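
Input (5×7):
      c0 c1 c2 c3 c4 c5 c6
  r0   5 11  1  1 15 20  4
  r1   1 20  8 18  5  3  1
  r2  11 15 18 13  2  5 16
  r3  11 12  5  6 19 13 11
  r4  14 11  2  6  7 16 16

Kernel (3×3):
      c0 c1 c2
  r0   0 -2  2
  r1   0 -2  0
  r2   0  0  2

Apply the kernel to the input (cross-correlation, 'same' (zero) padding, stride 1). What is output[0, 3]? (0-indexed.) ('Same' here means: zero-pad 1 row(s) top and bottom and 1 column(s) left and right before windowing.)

The receptive field on the zero-padded input at this output position is [0 0 0 / 1 1 15 / 8 18 5]. Elementwise product with the kernel and sum: 0·-2 + 0·2 + 1·-2 + 5·2.

8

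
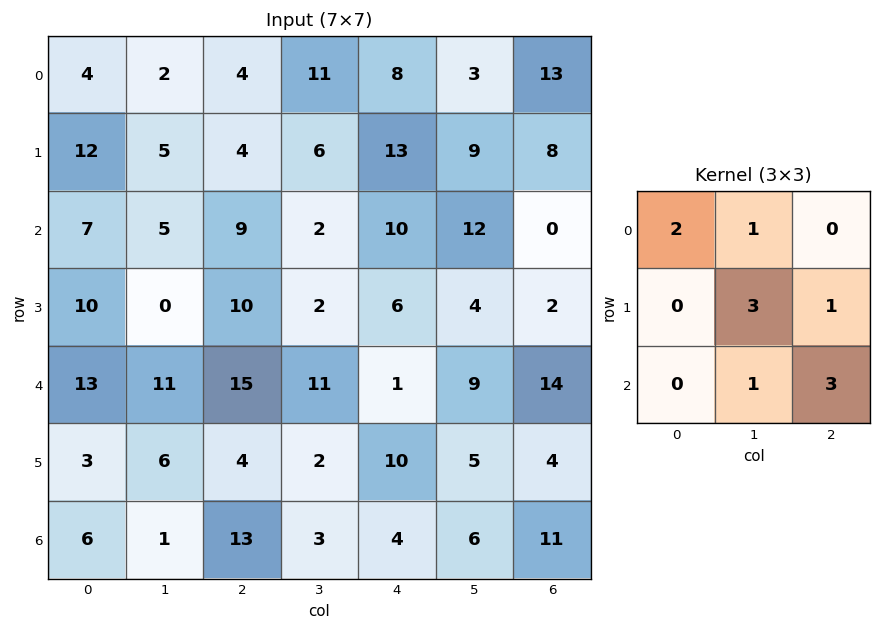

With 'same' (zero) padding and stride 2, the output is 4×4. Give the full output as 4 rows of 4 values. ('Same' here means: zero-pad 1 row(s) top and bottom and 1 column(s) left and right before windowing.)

41 45 67 47
48 59 85 28
81 76 47 56
22 58 32 47

Output[0,0]: The receptive field on the zero-padded input at this output position is [0 0 0 / 0 4 2 / 0 12 5]. Elementwise product with the kernel and sum: 0·2 + 0·1 + 4·3 + 2·1 + 12·1 + 5·3.
Output[0,1]: The receptive field on the zero-padded input at this output position is [0 0 0 / 2 4 11 / 5 4 6]. Elementwise product with the kernel and sum: 0·2 + 0·1 + 4·3 + 11·1 + 4·1 + 6·3.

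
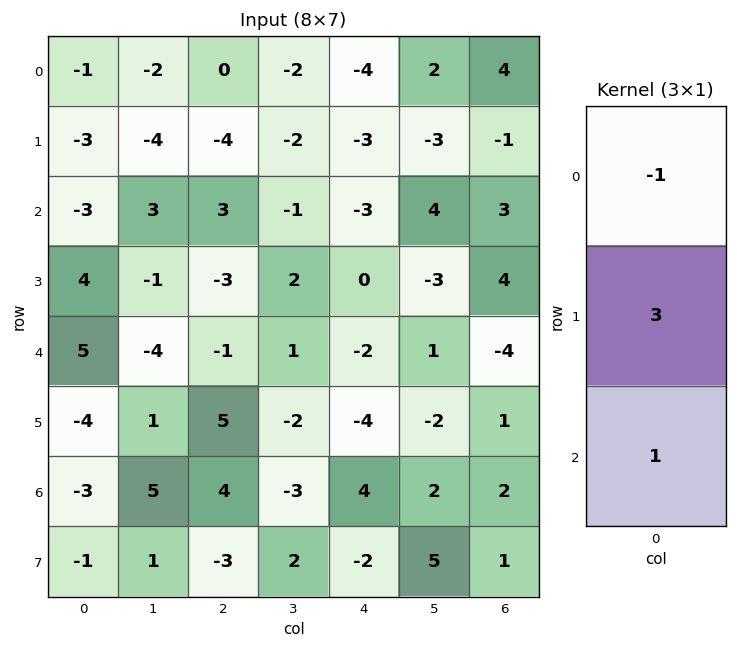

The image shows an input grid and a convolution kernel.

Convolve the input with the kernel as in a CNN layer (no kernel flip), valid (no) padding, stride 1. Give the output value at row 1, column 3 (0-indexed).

1

The receptive field on the input at this output position is [-2 / -1 / 2]. Elementwise product with the kernel and sum: -2·-1 + -1·3 + 2·1.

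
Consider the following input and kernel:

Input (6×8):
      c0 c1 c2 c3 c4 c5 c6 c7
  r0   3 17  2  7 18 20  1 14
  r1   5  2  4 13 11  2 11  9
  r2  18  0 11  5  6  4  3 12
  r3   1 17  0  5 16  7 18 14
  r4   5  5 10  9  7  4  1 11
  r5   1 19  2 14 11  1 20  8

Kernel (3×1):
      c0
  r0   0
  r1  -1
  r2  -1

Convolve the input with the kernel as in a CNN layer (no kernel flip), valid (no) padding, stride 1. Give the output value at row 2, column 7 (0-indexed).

The receptive field on the input at this output position is [12 / 14 / 11]. Elementwise product with the kernel and sum: 14·-1 + 11·-1.

-25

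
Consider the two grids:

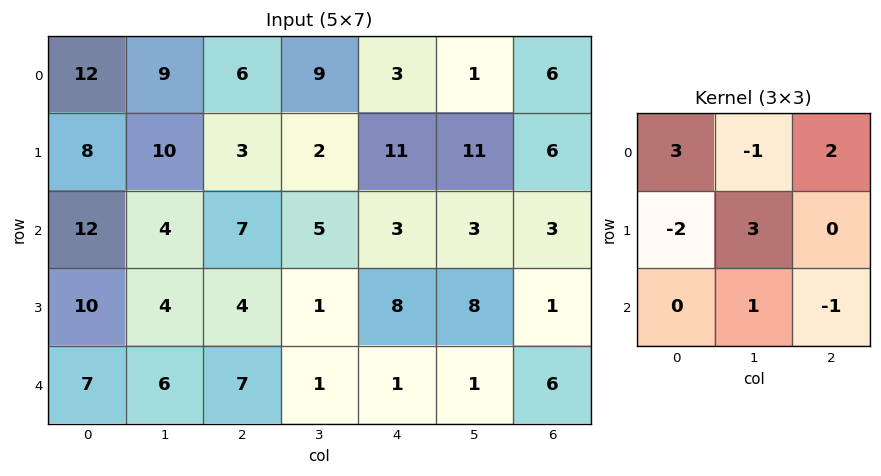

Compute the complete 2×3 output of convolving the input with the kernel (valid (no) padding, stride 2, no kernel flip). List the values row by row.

50 17 31
37 17 15

Output[0,0]: The receptive field on the input at this output position is [12 9 6 / 8 10 3 / 12 4 7]. Elementwise product with the kernel and sum: 12·3 + 9·-1 + 6·2 + 8·-2 + 10·3 + 4·1 + 7·-1.
Output[0,1]: The receptive field on the input at this output position is [6 9 3 / 3 2 11 / 7 5 3]. Elementwise product with the kernel and sum: 6·3 + 9·-1 + 3·2 + 3·-2 + 2·3 + 5·1 + 3·-1.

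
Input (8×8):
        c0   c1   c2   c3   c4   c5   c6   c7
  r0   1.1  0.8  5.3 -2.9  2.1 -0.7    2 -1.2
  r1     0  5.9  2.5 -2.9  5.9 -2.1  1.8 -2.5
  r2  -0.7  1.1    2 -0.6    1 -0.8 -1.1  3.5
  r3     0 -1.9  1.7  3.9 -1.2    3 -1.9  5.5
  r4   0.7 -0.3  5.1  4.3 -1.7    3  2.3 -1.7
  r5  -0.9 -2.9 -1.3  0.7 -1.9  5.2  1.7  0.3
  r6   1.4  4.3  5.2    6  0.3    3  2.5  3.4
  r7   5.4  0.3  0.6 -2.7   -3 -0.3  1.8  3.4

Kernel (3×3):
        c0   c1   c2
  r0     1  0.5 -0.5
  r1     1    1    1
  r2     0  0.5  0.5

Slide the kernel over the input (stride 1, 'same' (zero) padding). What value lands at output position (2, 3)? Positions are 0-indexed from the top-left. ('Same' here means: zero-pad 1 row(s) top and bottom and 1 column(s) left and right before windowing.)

1.85

The receptive field on the zero-padded input at this output position is [2.5 -2.9 5.9 / 2 -0.6 1 / 1.7 3.9 -1.2]. Elementwise product with the kernel and sum: 2.5·1 + -2.9·0.5 + 5.9·-0.5 + 2·1 + -0.6·1 + 1·1 + 3.9·0.5 + -1.2·0.5.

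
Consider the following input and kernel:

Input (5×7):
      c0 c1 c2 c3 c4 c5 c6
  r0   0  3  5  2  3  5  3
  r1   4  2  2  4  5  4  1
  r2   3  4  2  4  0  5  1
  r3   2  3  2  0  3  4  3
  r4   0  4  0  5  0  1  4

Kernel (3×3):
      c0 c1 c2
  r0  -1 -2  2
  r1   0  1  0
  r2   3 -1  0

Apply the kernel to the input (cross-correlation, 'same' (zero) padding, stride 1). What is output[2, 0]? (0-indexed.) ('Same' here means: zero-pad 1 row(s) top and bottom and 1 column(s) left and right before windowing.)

-3

The receptive field on the zero-padded input at this output position is [0 4 2 / 0 3 4 / 0 2 3]. Elementwise product with the kernel and sum: 0·-1 + 4·-2 + 2·2 + 3·1 + 0·3 + 2·-1.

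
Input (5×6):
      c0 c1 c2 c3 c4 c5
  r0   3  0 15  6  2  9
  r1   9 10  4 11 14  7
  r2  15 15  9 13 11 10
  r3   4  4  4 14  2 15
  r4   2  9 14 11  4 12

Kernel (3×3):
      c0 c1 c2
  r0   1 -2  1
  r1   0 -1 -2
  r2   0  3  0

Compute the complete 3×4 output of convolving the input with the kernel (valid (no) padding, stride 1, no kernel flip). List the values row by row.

45 -23 5 16
-28 -10 3 -35
9 20 9 -19

Output[0,0]: The receptive field on the input at this output position is [3 0 15 / 9 10 4 / 15 15 9]. Elementwise product with the kernel and sum: 3·1 + 0·-2 + 15·1 + 10·-1 + 4·-2 + 15·3.
Output[0,1]: The receptive field on the input at this output position is [0 15 6 / 10 4 11 / 15 9 13]. Elementwise product with the kernel and sum: 0·1 + 15·-2 + 6·1 + 4·-1 + 11·-2 + 9·3.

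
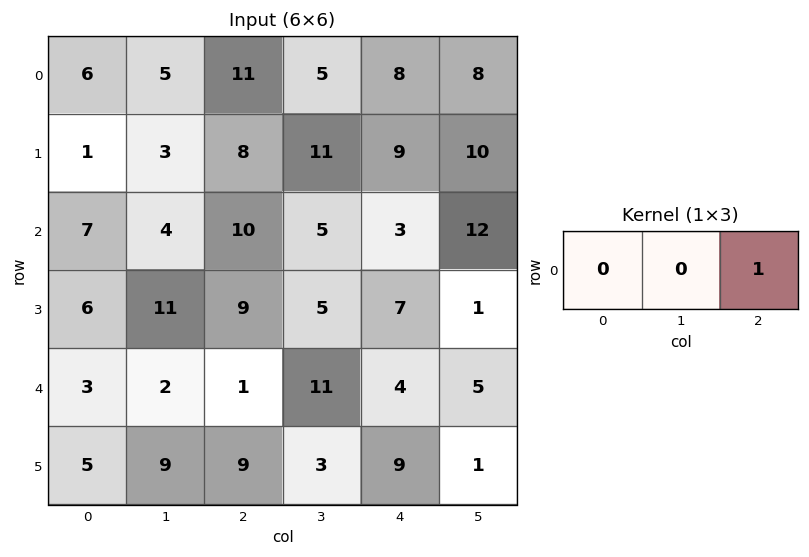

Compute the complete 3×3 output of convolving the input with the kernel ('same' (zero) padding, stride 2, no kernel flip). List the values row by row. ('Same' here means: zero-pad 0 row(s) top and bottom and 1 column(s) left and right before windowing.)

5 5 8
4 5 12
2 11 5

Output[0,0]: The receptive field on the zero-padded input at this output position is [0 6 5]. Elementwise product with the kernel and sum: 5·1.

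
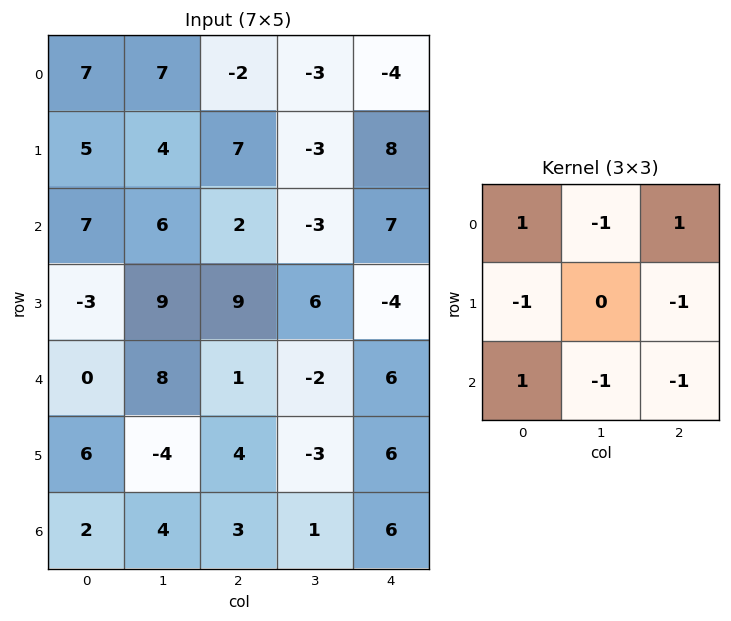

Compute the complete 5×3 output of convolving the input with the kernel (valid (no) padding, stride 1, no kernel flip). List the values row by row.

Output[0,0]: The receptive field on the input at this output position is [7 7 -2 / 5 4 7 / 7 6 2]. Elementwise product with the kernel and sum: 7·1 + 7·-1 + -2·1 + 5·-1 + 7·-1 + 7·1 + 6·-1 + 2·-1.

-15 12 -20
-22 -15 16
-12 -5 4
2 -5 -7
-22 12 -5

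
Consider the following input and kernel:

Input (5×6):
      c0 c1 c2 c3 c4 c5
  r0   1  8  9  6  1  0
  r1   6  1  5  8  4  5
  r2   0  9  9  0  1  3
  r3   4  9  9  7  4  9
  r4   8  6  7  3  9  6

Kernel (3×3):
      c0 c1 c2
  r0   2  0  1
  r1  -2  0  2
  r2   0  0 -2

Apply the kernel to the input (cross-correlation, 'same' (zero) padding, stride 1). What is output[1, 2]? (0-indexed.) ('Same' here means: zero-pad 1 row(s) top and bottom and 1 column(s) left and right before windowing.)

36

The receptive field on the zero-padded input at this output position is [8 9 6 / 1 5 8 / 9 9 0]. Elementwise product with the kernel and sum: 8·2 + 6·1 + 1·-2 + 8·2 + 0·-2.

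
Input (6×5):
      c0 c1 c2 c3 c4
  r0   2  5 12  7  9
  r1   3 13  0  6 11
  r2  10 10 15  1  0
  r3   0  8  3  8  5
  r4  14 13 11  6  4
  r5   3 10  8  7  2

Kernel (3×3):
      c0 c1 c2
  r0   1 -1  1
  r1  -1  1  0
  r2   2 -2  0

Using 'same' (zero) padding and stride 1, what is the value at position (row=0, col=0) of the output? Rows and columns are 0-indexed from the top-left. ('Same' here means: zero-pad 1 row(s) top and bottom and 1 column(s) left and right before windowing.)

The receptive field on the zero-padded input at this output position is [0 0 0 / 0 2 5 / 0 3 13]. Elementwise product with the kernel and sum: 0·1 + 0·-1 + 0·1 + 0·-1 + 2·1 + 0·2 + 3·-2.

-4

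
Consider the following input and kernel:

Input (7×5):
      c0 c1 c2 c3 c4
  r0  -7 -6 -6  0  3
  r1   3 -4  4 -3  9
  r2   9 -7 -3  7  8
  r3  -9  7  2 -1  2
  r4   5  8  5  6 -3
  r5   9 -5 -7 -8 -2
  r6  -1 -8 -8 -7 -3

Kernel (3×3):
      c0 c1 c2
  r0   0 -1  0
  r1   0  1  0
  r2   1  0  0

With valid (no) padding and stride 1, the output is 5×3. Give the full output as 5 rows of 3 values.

Output[0,0]: The receptive field on the input at this output position is [-7 -6 -6 / 3 -4 4 / 9 -7 -3]. Elementwise product with the kernel and sum: -6·-1 + -4·1 + 9·1.
Output[0,1]: The receptive field on the input at this output position is [-6 -6 0 / -4 4 -3 / -7 -3 7]. Elementwise product with the kernel and sum: -6·-1 + 4·1 + -7·1.

11 3 -6
-12 0 12
19 13 -3
10 -2 0
-14 -20 -22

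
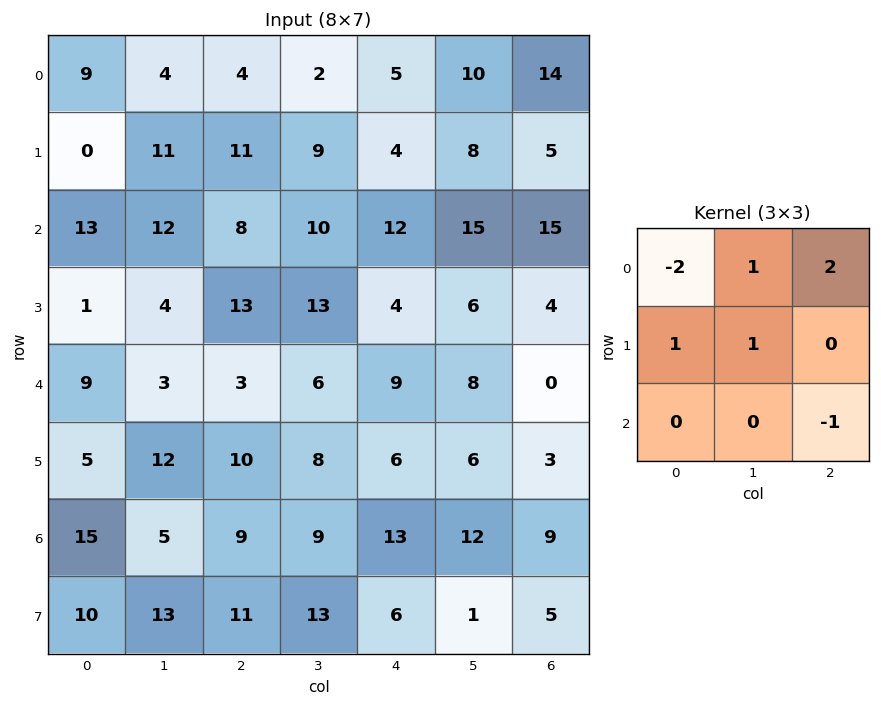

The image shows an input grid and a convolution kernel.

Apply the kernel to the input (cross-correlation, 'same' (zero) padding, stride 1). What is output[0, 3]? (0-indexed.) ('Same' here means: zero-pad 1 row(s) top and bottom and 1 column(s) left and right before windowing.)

The receptive field on the zero-padded input at this output position is [0 0 0 / 4 2 5 / 11 9 4]. Elementwise product with the kernel and sum: 0·-2 + 0·1 + 0·2 + 4·1 + 2·1 + 4·-1.

2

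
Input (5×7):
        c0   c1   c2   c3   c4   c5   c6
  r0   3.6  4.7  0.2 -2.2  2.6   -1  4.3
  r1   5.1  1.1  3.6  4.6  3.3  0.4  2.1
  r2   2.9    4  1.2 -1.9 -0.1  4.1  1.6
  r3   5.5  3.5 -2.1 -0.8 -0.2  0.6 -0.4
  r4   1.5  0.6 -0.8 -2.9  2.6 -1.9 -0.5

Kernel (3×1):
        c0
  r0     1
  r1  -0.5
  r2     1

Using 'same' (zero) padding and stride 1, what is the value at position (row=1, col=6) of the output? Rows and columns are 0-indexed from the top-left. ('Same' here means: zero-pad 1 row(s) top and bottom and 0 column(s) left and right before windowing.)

4.85

The receptive field on the zero-padded input at this output position is [4.3 / 2.1 / 1.6]. Elementwise product with the kernel and sum: 4.3·1 + 2.1·-0.5 + 1.6·1.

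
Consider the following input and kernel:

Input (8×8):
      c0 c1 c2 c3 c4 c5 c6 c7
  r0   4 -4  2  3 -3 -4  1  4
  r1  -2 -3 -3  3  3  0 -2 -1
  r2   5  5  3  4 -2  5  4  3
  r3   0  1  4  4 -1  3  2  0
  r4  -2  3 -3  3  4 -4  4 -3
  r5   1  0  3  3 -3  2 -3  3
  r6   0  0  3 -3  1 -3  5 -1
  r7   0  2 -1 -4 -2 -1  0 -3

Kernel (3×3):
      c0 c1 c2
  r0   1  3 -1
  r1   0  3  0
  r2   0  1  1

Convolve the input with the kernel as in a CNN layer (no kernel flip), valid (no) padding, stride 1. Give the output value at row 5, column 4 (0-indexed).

-4

The receptive field on the input at this output position is [-3 2 -3 / 1 -3 5 / -2 -1 0]. Elementwise product with the kernel and sum: -3·1 + 2·3 + -3·-1 + -3·3 + -1·1 + 0·1.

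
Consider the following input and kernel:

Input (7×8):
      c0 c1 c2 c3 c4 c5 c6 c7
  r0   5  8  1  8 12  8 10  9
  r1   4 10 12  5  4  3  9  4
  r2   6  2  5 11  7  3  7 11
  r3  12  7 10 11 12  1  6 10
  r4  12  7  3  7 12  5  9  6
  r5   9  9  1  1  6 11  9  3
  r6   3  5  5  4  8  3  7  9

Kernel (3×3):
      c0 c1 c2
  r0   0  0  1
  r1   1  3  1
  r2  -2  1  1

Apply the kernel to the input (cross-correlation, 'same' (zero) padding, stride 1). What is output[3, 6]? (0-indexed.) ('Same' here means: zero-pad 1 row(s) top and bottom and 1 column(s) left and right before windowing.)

The receptive field on the zero-padded input at this output position is [3 7 11 / 1 6 10 / 5 9 6]. Elementwise product with the kernel and sum: 11·1 + 1·1 + 6·3 + 10·1 + 5·-2 + 9·1 + 6·1.

45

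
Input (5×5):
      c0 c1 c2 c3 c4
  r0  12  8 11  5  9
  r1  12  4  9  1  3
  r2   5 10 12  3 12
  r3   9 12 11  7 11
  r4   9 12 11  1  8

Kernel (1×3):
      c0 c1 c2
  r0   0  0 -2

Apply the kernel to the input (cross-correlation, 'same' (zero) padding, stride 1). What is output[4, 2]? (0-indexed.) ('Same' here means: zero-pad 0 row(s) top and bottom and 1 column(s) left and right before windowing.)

The receptive field on the zero-padded input at this output position is [12 11 1]. Elementwise product with the kernel and sum: 1·-2.

-2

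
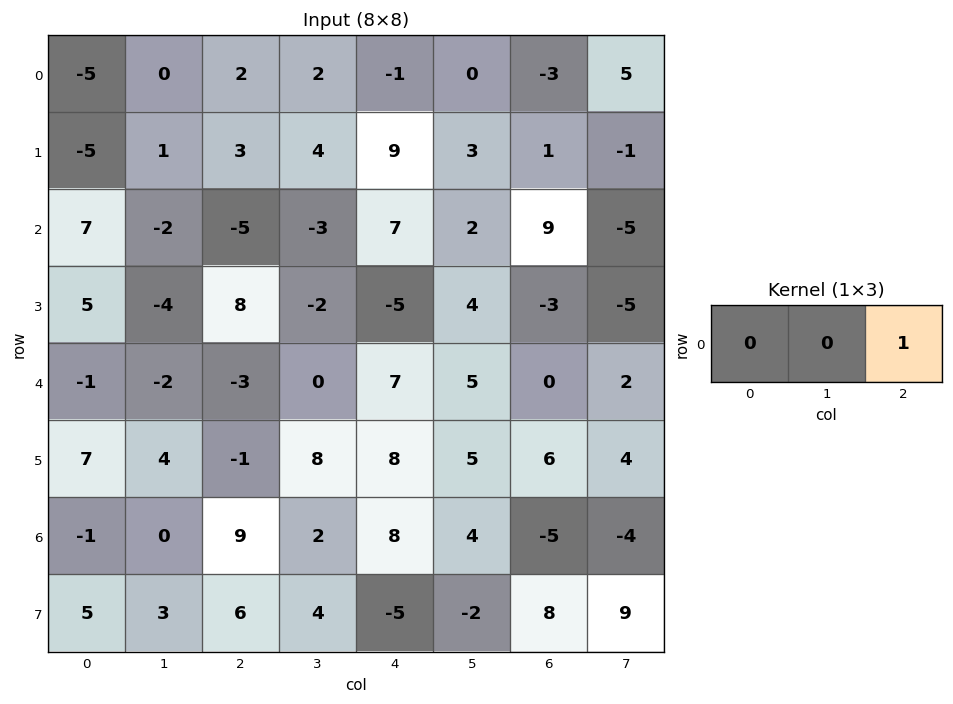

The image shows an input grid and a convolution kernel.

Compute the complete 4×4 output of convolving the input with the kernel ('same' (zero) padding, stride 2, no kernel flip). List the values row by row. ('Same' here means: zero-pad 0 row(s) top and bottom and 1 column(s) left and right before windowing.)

Output[0,0]: The receptive field on the zero-padded input at this output position is [0 -5 0]. Elementwise product with the kernel and sum: 0·1.

0 2 0 5
-2 -3 2 -5
-2 0 5 2
0 2 4 -4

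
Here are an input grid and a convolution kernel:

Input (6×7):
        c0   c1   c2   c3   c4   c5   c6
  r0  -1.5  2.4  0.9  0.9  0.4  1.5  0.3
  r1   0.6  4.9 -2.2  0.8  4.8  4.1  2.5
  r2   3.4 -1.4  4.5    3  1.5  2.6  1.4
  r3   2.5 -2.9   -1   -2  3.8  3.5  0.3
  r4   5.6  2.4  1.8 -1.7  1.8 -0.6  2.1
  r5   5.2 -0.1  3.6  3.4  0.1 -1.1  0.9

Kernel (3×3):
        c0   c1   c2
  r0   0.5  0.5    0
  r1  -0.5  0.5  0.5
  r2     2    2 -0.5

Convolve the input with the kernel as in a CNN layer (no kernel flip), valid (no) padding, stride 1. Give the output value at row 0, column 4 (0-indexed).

The receptive field on the input at this output position is [0.4 1.5 0.3 / 4.8 4.1 2.5 / 1.5 2.6 1.4]. Elementwise product with the kernel and sum: 0.4·0.5 + 1.5·0.5 + 4.8·-0.5 + 4.1·0.5 + 2.5·0.5 + 1.5·2 + 2.6·2 + 1.4·-0.5.

9.35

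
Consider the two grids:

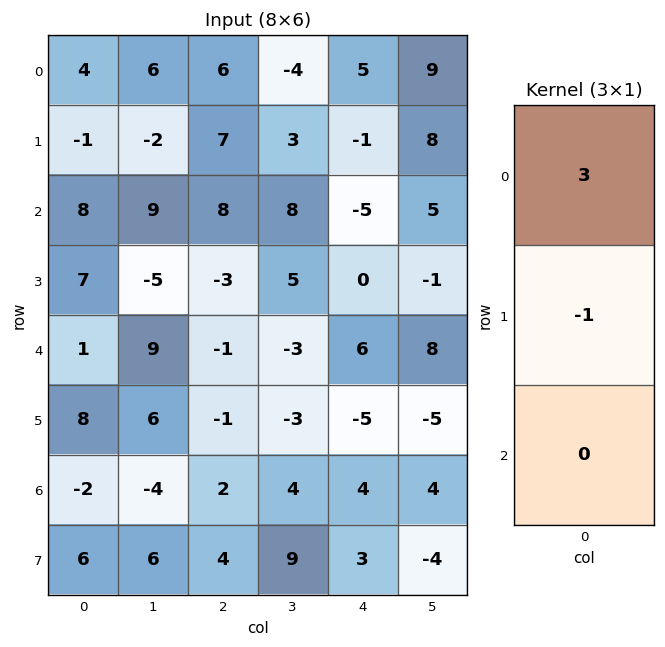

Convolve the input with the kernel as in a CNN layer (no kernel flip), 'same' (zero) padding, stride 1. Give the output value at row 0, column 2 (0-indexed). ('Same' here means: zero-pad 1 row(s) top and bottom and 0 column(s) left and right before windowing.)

-6

The receptive field on the zero-padded input at this output position is [0 / 6 / 7]. Elementwise product with the kernel and sum: 0·3 + 6·-1.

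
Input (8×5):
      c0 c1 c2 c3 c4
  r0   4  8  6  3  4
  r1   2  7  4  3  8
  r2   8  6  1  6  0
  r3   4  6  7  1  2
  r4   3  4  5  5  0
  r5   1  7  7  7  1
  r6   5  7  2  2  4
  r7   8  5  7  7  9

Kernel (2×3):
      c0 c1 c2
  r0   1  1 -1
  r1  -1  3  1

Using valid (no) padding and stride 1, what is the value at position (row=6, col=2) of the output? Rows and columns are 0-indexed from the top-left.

The receptive field on the input at this output position is [2 2 4 / 7 7 9]. Elementwise product with the kernel and sum: 2·1 + 2·1 + 4·-1 + 7·-1 + 7·3 + 9·1.

23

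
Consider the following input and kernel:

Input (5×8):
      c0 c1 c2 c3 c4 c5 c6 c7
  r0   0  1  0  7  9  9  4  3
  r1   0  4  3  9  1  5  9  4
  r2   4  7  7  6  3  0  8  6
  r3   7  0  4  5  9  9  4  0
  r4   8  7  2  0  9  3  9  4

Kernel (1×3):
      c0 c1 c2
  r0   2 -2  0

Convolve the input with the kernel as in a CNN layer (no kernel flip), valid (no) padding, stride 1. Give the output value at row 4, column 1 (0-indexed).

The receptive field on the input at this output position is [7 2 0]. Elementwise product with the kernel and sum: 7·2 + 2·-2.

10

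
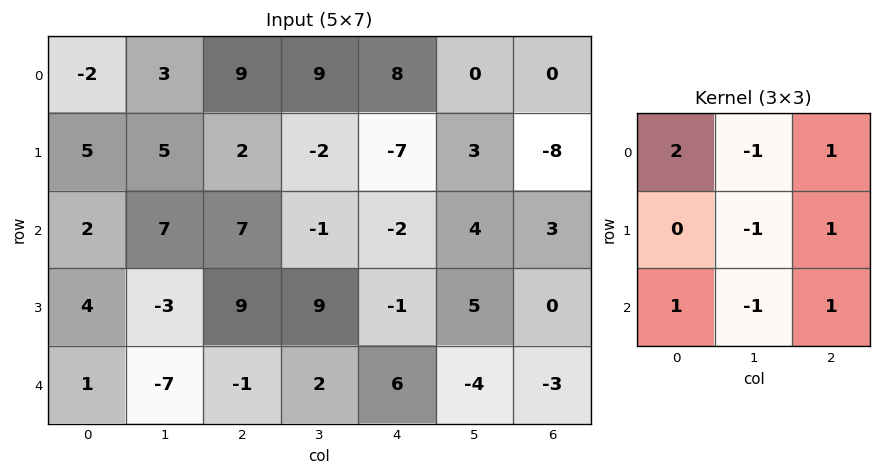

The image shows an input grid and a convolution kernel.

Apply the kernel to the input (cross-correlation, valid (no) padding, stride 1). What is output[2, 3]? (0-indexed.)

2

The receptive field on the input at this output position is [-1 -2 4 / 9 -1 5 / 2 6 -4]. Elementwise product with the kernel and sum: -1·2 + -2·-1 + 4·1 + -1·-1 + 5·1 + 2·1 + 6·-1 + -4·1.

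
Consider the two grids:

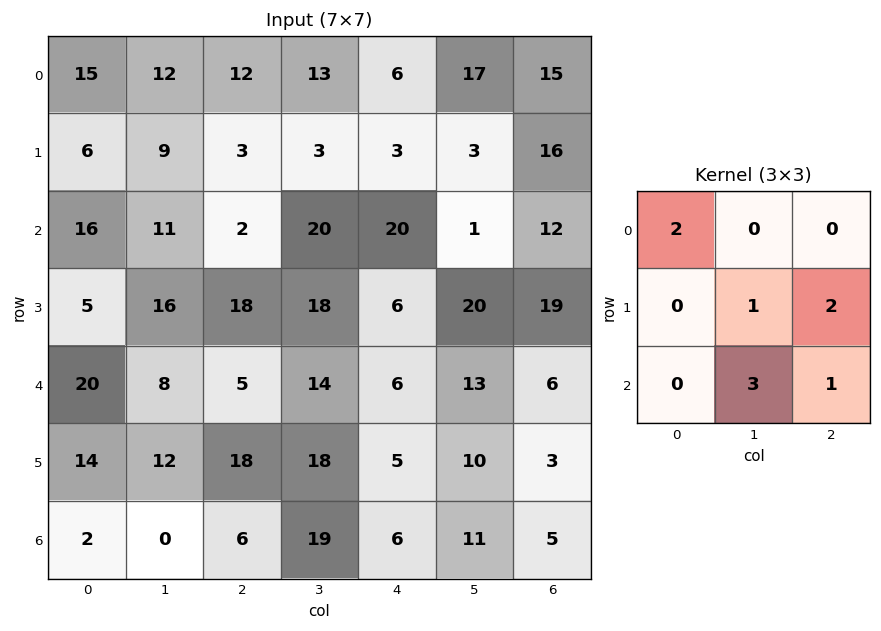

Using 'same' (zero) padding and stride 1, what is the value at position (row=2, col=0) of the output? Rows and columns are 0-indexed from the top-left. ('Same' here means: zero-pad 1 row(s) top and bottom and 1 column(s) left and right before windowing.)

The receptive field on the zero-padded input at this output position is [0 6 9 / 0 16 11 / 0 5 16]. Elementwise product with the kernel and sum: 0·2 + 16·1 + 11·2 + 5·3 + 16·1.

69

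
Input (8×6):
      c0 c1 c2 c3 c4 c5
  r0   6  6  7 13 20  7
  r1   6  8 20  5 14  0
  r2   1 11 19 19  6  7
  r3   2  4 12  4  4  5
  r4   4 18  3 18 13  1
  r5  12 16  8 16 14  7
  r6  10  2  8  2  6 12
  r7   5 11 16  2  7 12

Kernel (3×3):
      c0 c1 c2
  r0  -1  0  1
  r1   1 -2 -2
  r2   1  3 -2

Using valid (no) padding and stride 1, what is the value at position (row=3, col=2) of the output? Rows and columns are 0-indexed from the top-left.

-39

The receptive field on the input at this output position is [12 4 4 / 3 18 13 / 8 16 14]. Elementwise product with the kernel and sum: 12·-1 + 4·1 + 3·1 + 18·-2 + 13·-2 + 8·1 + 16·3 + 14·-2.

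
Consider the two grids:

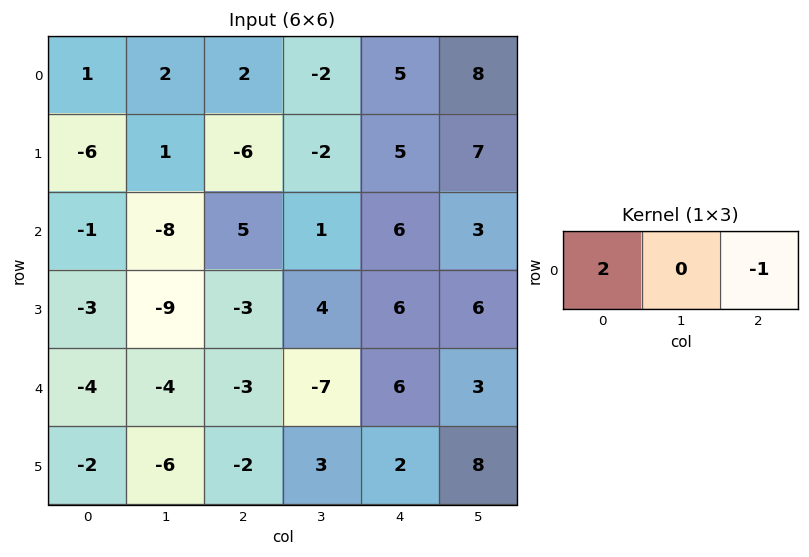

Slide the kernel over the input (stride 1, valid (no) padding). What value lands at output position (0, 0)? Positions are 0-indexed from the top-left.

0

The receptive field on the input at this output position is [1 2 2]. Elementwise product with the kernel and sum: 1·2 + 2·-1.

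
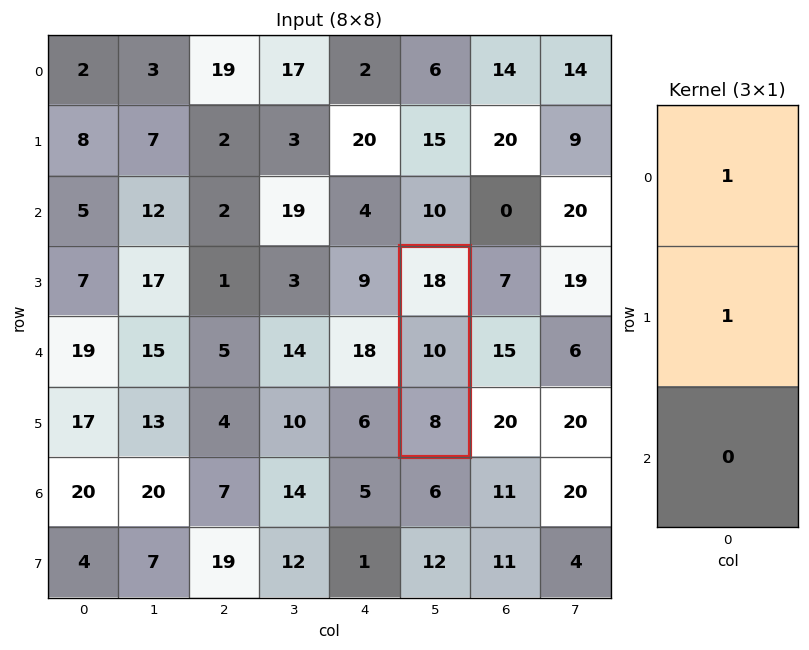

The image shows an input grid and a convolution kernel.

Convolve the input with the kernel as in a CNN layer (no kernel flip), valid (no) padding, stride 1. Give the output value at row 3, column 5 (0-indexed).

The receptive field on the input at this output position is [18 / 10 / 8]. Elementwise product with the kernel and sum: 18·1 + 10·1.

28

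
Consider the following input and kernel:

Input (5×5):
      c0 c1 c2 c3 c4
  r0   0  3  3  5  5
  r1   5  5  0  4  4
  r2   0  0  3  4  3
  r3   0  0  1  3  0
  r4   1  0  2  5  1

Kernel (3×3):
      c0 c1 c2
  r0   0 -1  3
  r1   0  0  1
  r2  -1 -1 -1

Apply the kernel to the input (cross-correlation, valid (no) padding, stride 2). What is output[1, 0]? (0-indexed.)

7

The receptive field on the input at this output position is [0 0 3 / 0 0 1 / 1 0 2]. Elementwise product with the kernel and sum: 0·-1 + 3·3 + 1·1 + 1·-1 + 0·-1 + 2·-1.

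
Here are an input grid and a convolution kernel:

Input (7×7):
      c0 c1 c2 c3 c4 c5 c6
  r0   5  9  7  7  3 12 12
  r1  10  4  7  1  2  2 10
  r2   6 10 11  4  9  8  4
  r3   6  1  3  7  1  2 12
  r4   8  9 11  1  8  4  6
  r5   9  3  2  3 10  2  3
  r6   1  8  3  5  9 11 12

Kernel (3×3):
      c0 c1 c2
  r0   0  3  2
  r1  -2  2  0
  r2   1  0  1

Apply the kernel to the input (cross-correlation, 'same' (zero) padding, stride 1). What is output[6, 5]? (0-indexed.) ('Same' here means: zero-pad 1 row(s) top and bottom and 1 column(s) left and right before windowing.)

16

The receptive field on the zero-padded input at this output position is [10 2 3 / 9 11 12 / 0 0 0]. Elementwise product with the kernel and sum: 2·3 + 3·2 + 9·-2 + 11·2 + 0·1 + 0·1.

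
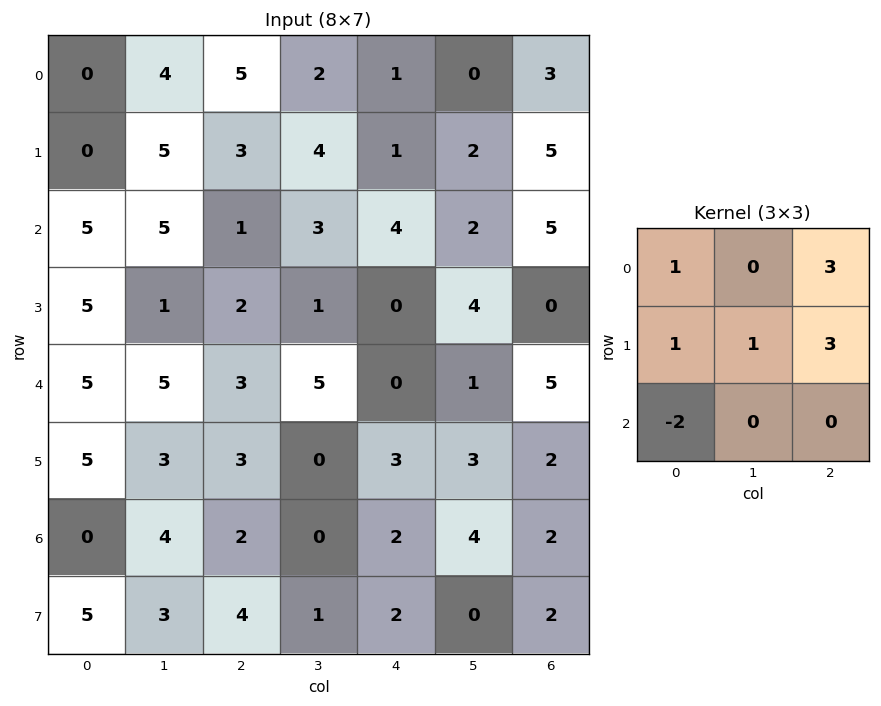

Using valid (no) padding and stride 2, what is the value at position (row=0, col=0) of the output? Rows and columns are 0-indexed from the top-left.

The receptive field on the input at this output position is [0 4 5 / 0 5 3 / 5 5 1]. Elementwise product with the kernel and sum: 0·1 + 5·3 + 0·1 + 5·1 + 3·3 + 5·-2.

19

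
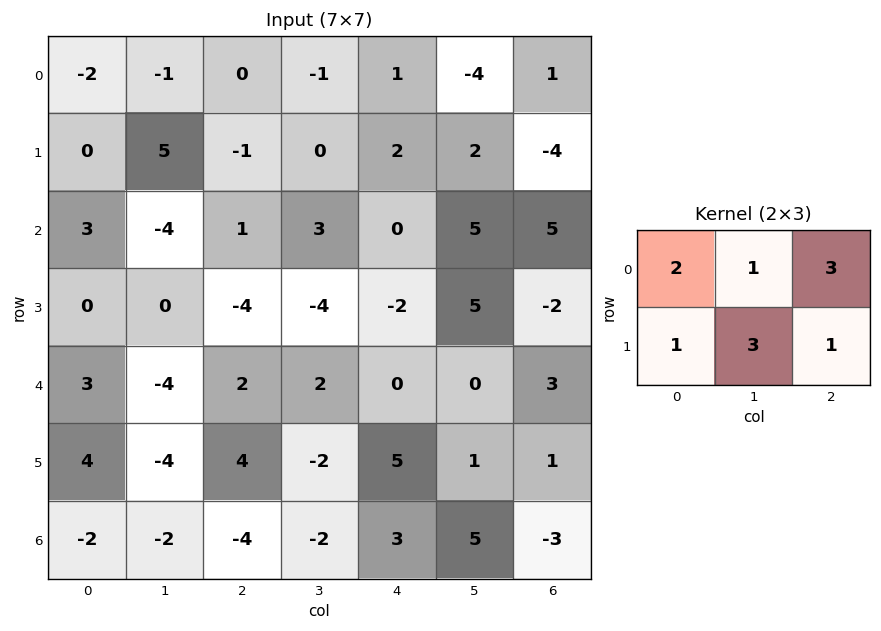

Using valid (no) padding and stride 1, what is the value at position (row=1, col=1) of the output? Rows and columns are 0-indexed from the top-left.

11

The receptive field on the input at this output position is [5 -1 0 / -4 1 3]. Elementwise product with the kernel and sum: 5·2 + -1·1 + 0·3 + -4·1 + 1·3 + 3·1.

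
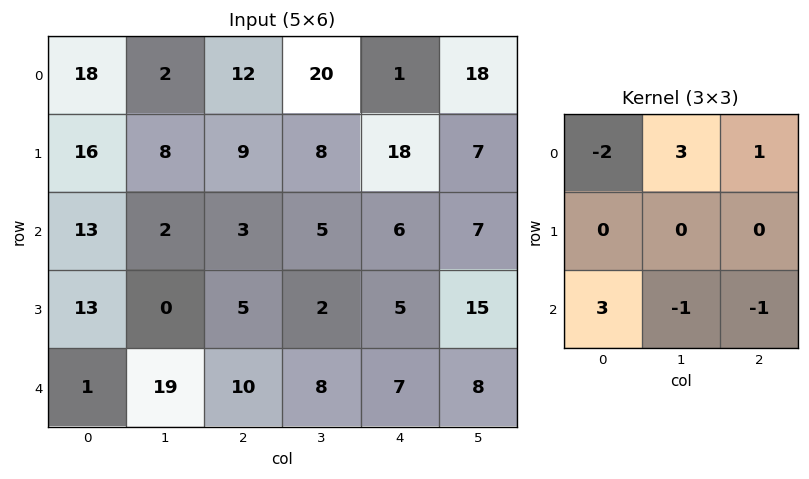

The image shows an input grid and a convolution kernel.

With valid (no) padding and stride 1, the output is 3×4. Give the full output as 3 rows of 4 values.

16 50 35 -17
35 12 32 31
-43 49 30 24

Output[0,0]: The receptive field on the input at this output position is [18 2 12 / 16 8 9 / 13 2 3]. Elementwise product with the kernel and sum: 18·-2 + 2·3 + 12·1 + 13·3 + 2·-1 + 3·-1.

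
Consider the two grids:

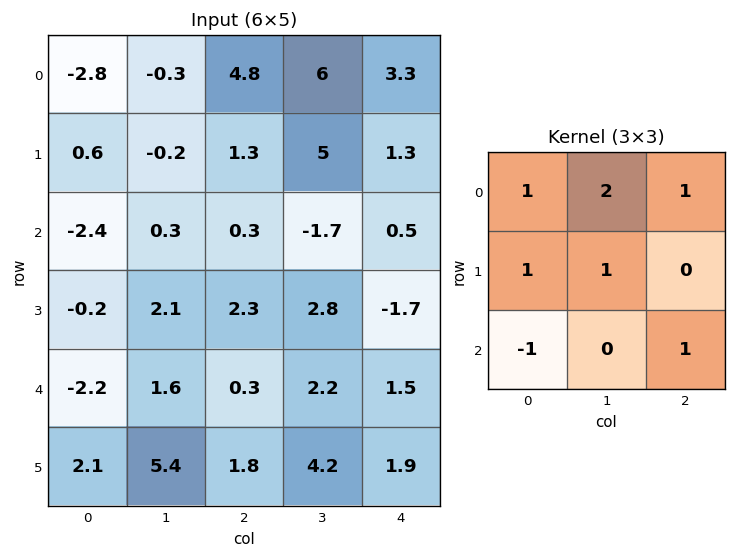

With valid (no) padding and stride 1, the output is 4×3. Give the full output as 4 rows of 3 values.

4.5 14.4 26.6
1.9 8.7 7.2
2.9 4.2 3.7
5.4 10.2 8.8

Output[0,0]: The receptive field on the input at this output position is [-2.8 -0.3 4.8 / 0.6 -0.2 1.3 / -2.4 0.3 0.3]. Elementwise product with the kernel and sum: -2.8·1 + -0.3·2 + 4.8·1 + 0.6·1 + -0.2·1 + -2.4·-1 + 0.3·1.
Output[0,1]: The receptive field on the input at this output position is [-0.3 4.8 6 / -0.2 1.3 5 / 0.3 0.3 -1.7]. Elementwise product with the kernel and sum: -0.3·1 + 4.8·2 + 6·1 + -0.2·1 + 1.3·1 + 0.3·-1 + -1.7·1.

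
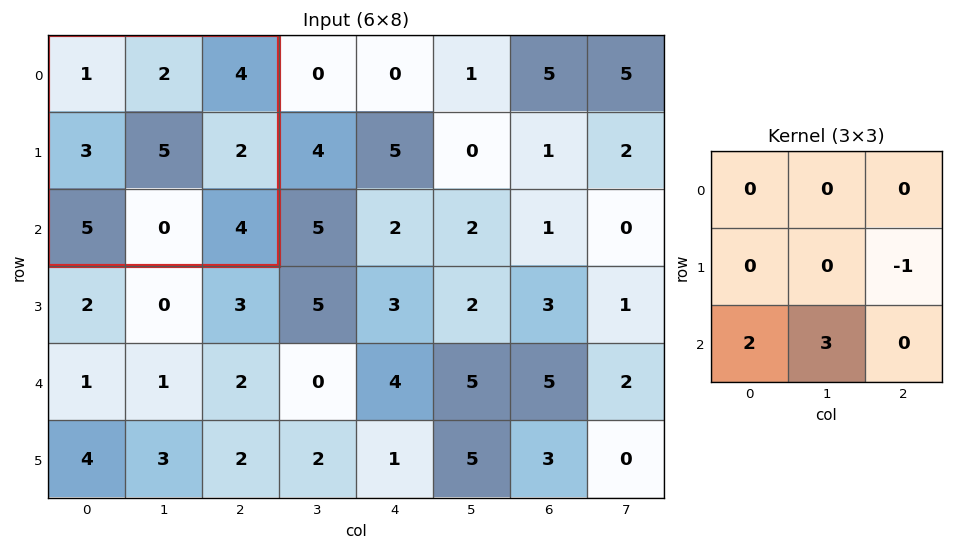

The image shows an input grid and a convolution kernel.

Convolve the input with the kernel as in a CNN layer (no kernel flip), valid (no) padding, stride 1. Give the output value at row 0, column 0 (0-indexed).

The receptive field on the input at this output position is [1 2 4 / 3 5 2 / 5 0 4]. Elementwise product with the kernel and sum: 2·-1 + 5·2 + 0·3.

8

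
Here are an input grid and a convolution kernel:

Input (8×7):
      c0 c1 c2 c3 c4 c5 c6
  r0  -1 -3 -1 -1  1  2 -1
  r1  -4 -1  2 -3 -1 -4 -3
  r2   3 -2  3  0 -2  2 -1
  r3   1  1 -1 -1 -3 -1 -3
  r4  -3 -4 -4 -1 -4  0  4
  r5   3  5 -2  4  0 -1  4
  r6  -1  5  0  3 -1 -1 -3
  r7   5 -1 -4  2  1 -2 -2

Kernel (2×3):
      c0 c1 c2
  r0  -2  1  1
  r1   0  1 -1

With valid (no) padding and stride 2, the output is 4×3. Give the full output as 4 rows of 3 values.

-5 0 -2
-3 -6 7
5 7 7
10 3 -2

Output[0,0]: The receptive field on the input at this output position is [-1 -3 -1 / -4 -1 2]. Elementwise product with the kernel and sum: -1·-2 + -3·1 + -1·1 + -1·1 + 2·-1.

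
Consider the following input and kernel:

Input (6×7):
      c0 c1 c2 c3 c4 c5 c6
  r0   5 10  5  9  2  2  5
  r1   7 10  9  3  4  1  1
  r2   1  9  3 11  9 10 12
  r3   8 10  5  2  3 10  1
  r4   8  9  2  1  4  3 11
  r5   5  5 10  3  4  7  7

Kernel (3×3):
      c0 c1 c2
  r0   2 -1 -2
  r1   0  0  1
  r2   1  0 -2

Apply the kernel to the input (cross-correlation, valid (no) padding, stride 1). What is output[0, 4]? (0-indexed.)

-22

The receptive field on the input at this output position is [2 2 5 / 4 1 1 / 9 10 12]. Elementwise product with the kernel and sum: 2·2 + 2·-1 + 5·-2 + 1·1 + 9·1 + 12·-2.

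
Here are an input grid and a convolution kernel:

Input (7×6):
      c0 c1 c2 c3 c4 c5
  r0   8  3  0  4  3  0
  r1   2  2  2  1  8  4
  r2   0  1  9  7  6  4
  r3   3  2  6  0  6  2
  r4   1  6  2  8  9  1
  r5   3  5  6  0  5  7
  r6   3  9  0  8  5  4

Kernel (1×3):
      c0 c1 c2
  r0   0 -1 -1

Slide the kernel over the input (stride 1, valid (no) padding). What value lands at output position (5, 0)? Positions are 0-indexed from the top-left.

-11

The receptive field on the input at this output position is [3 5 6]. Elementwise product with the kernel and sum: 5·-1 + 6·-1.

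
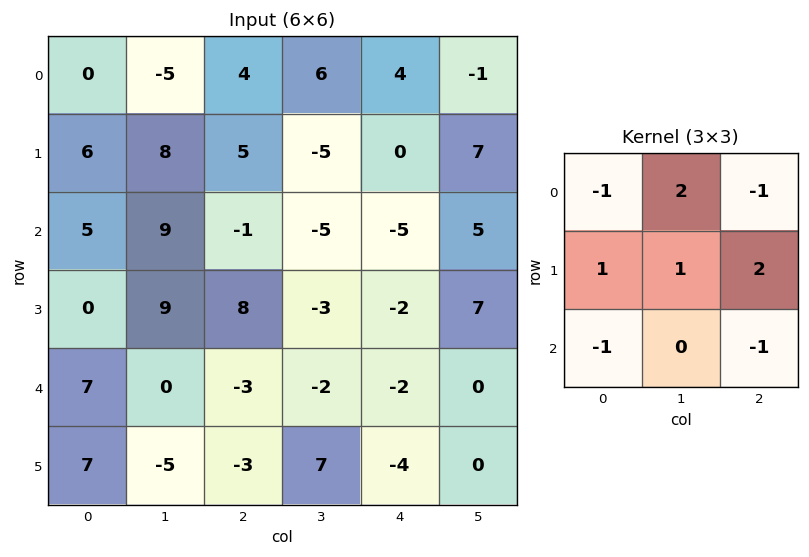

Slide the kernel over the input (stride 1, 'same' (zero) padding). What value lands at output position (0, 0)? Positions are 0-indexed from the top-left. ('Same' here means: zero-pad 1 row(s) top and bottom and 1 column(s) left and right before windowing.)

The receptive field on the zero-padded input at this output position is [0 0 0 / 0 0 -5 / 0 6 8]. Elementwise product with the kernel and sum: 0·-1 + 0·2 + 0·-1 + 0·1 + 0·1 + -5·2 + 0·-1 + 8·-1.

-18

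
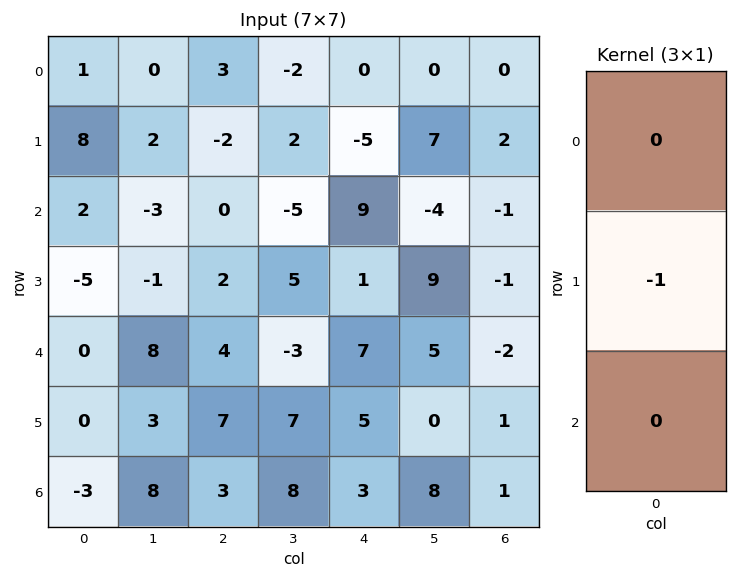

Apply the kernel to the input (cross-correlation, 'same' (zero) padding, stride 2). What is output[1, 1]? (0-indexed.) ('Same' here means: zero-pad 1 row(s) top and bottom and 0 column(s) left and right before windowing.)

The receptive field on the zero-padded input at this output position is [-2 / 0 / 2]. Elementwise product with the kernel and sum: 0·-1.

0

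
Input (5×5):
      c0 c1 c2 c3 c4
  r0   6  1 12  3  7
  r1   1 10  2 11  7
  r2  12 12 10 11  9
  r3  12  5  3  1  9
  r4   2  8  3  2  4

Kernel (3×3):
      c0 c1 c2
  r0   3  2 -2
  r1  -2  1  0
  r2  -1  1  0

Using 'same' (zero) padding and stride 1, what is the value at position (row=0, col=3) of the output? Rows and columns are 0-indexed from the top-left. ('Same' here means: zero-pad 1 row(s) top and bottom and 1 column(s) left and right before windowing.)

-12

The receptive field on the zero-padded input at this output position is [0 0 0 / 12 3 7 / 2 11 7]. Elementwise product with the kernel and sum: 0·3 + 0·2 + 0·-2 + 12·-2 + 3·1 + 2·-1 + 11·1.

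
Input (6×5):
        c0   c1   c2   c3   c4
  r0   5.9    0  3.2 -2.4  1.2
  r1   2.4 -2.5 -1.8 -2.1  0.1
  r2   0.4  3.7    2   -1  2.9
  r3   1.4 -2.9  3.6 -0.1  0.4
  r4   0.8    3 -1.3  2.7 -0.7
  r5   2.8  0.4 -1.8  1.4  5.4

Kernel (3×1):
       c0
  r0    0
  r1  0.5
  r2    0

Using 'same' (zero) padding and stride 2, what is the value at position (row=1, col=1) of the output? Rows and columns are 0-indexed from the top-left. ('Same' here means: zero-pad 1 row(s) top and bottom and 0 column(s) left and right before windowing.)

The receptive field on the zero-padded input at this output position is [-1.8 / 2 / 3.6]. Elementwise product with the kernel and sum: 2·0.5.

1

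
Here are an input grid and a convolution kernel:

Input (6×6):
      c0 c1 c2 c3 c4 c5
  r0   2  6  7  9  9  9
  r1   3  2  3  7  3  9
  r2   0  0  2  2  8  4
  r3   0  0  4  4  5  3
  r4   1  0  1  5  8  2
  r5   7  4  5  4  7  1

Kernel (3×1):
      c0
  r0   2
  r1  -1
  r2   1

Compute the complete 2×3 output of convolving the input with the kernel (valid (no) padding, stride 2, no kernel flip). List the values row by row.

Output[0,0]: The receptive field on the input at this output position is [2 / 3 / 0]. Elementwise product with the kernel and sum: 2·2 + 3·-1 + 0·1.

1 13 23
1 1 19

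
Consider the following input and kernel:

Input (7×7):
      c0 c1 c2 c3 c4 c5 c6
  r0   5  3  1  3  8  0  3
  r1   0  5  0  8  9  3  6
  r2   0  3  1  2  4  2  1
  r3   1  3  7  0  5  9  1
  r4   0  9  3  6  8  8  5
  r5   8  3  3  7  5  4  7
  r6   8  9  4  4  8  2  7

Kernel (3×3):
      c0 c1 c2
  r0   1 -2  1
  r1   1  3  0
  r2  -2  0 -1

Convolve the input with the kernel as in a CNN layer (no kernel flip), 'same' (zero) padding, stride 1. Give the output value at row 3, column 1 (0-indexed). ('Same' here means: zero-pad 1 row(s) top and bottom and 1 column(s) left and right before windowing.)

2

The receptive field on the zero-padded input at this output position is [0 3 1 / 1 3 7 / 0 9 3]. Elementwise product with the kernel and sum: 0·1 + 3·-2 + 1·1 + 1·1 + 3·3 + 0·-2 + 3·-1.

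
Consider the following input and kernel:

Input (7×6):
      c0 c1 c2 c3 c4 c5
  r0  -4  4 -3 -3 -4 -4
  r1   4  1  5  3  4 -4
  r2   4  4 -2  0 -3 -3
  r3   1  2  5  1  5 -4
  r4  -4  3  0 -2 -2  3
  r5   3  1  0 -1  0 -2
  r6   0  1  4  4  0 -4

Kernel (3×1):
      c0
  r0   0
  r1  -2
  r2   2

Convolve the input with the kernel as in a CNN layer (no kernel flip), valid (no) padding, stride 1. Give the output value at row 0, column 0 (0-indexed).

0

The receptive field on the input at this output position is [-4 / 4 / 4]. Elementwise product with the kernel and sum: 4·-2 + 4·2.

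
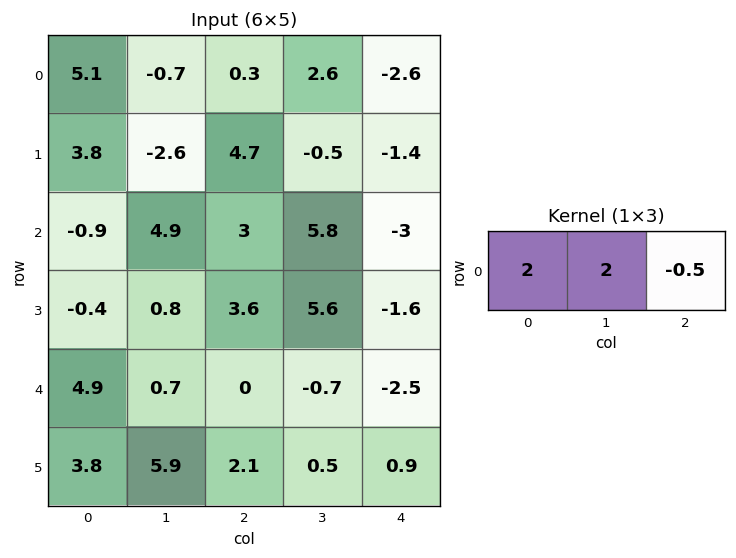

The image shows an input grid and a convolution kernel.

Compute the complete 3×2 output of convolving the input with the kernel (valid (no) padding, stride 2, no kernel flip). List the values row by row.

Output[0,0]: The receptive field on the input at this output position is [5.1 -0.7 0.3]. Elementwise product with the kernel and sum: 5.1·2 + -0.7·2 + 0.3·-0.5.

8.65 7.1
6.5 19.1
11.2 -0.15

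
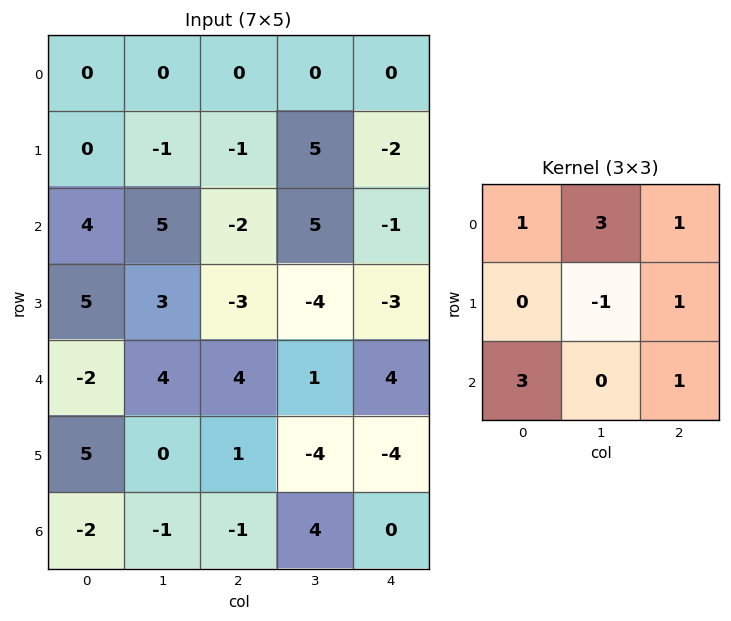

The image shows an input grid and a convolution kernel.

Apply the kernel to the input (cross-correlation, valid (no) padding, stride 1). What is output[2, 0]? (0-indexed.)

9

The receptive field on the input at this output position is [4 5 -2 / 5 3 -3 / -2 4 4]. Elementwise product with the kernel and sum: 4·1 + 5·3 + -2·1 + 3·-1 + -3·1 + -2·3 + 4·1.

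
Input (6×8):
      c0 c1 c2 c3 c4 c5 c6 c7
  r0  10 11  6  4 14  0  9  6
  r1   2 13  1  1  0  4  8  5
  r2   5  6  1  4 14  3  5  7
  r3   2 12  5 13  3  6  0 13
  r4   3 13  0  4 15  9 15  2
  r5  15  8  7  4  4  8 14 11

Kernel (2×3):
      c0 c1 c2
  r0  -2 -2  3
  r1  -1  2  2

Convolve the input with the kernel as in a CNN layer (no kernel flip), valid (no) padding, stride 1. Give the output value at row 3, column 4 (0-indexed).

15

The receptive field on the input at this output position is [3 6 0 / 15 9 15]. Elementwise product with the kernel and sum: 3·-2 + 6·-2 + 0·3 + 15·-1 + 9·2 + 15·2.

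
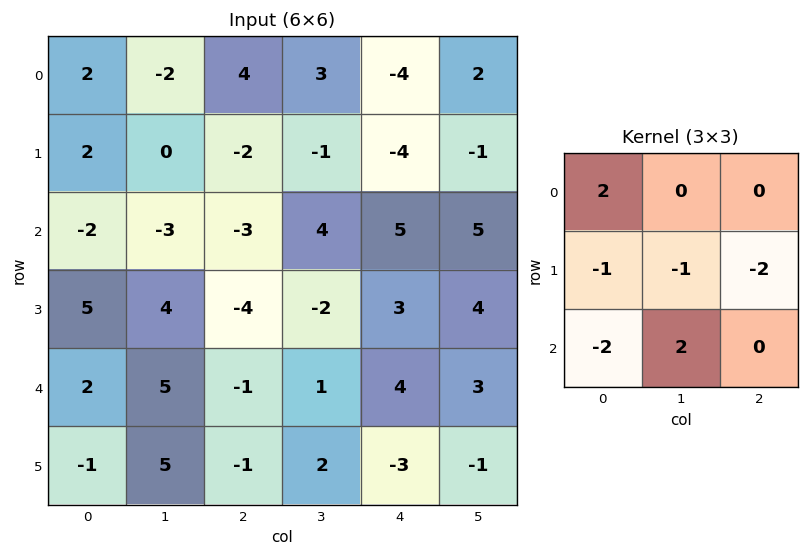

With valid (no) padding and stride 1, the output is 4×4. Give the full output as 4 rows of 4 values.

Output[0,0]: The receptive field on the input at this output position is [2 -2 4 / 2 0 -2 / -2 -3 -3]. Elementwise product with the kernel and sum: 2·2 + 2·-1 + 0·-1 + -2·-2 + -2·-2 + -3·2.

4 0 33 15
13 -18 -11 -11
1 -14 -2 5
17 -10 -10 -25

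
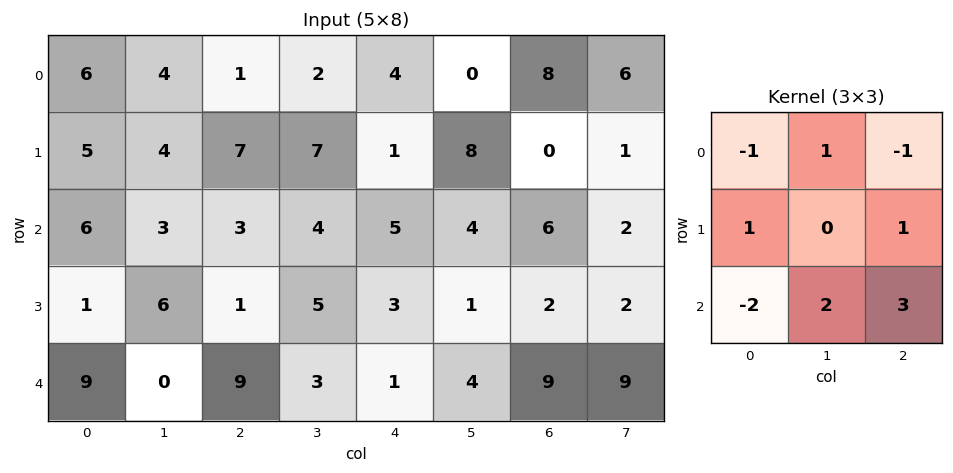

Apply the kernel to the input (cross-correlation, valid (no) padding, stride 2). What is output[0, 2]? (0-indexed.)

5

The receptive field on the input at this output position is [4 0 8 / 1 8 0 / 5 4 6]. Elementwise product with the kernel and sum: 4·-1 + 0·1 + 8·-1 + 1·1 + 0·1 + 5·-2 + 4·2 + 6·3.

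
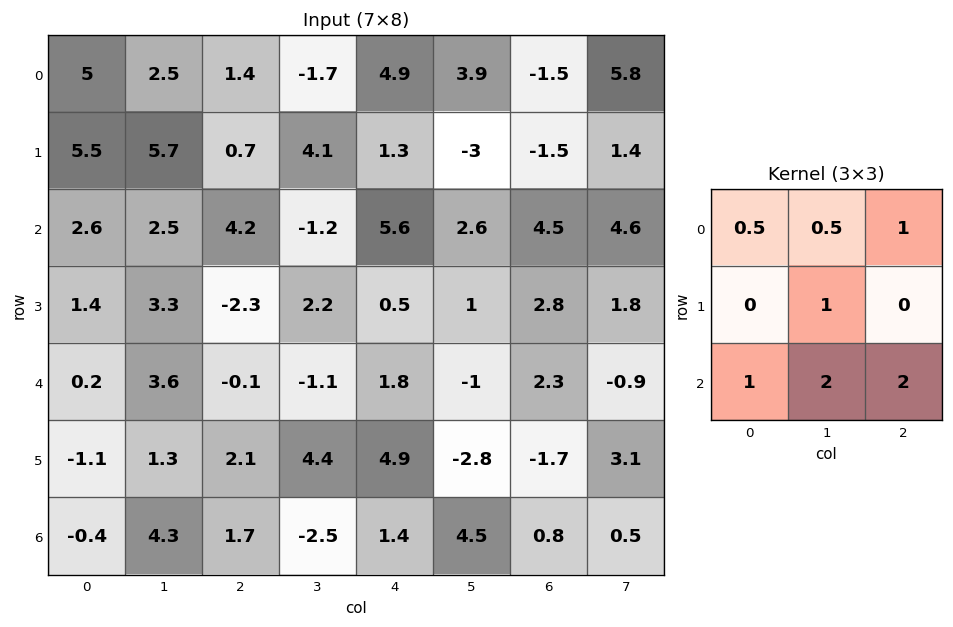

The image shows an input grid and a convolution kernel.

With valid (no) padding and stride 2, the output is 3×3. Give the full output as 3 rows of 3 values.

Output[0,0]: The receptive field on the input at this output position is [5 2.5 1.4 / 5.5 5.7 0.7 / 2.6 2.5 4.2]. Elementwise product with the kernel and sum: 5·0.5 + 2.5·0.5 + 1.4·1 + 5.7·1 + 2.6·1 + 2.5·2 + 4.2·2.

26.85 21.85 19.7
17.25 10.6 14
14.7 5.1 11.9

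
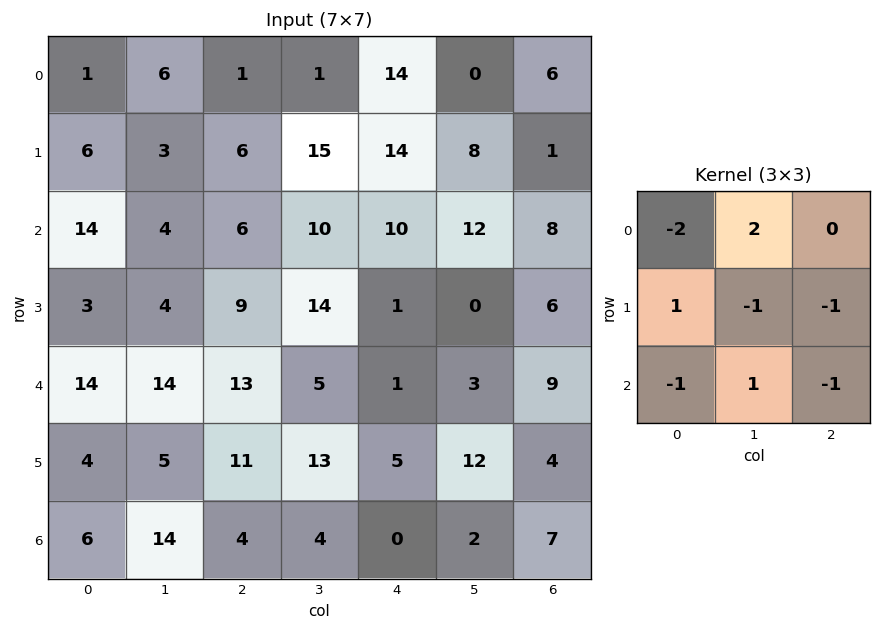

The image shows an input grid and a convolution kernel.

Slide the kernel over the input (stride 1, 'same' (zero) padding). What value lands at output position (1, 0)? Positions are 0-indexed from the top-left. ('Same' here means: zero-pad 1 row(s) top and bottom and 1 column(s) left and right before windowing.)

3

The receptive field on the zero-padded input at this output position is [0 1 6 / 0 6 3 / 0 14 4]. Elementwise product with the kernel and sum: 0·-2 + 1·2 + 0·1 + 6·-1 + 3·-1 + 0·-1 + 14·1 + 4·-1.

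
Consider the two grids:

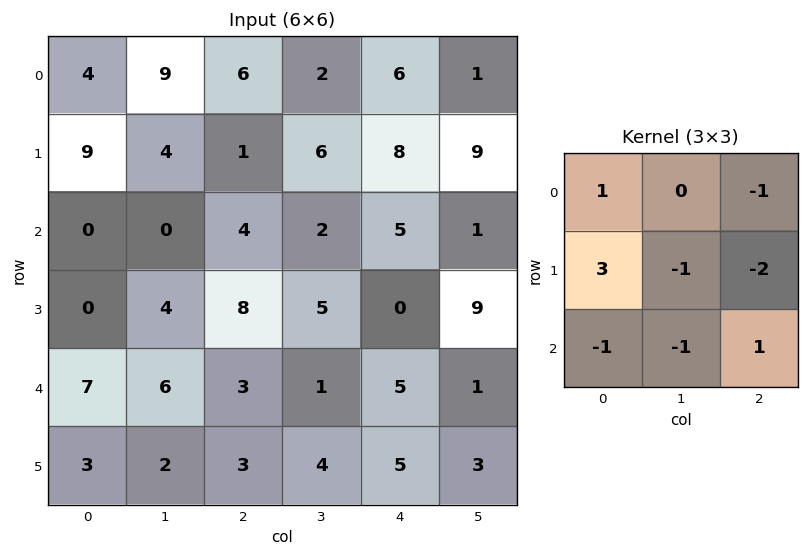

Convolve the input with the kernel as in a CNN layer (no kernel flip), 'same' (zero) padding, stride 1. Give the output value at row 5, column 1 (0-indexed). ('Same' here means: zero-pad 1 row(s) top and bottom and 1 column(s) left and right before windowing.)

The receptive field on the zero-padded input at this output position is [7 6 3 / 3 2 3 / 0 0 0]. Elementwise product with the kernel and sum: 7·1 + 3·-1 + 3·3 + 2·-1 + 3·-2 + 0·-1 + 0·-1 + 0·1.

5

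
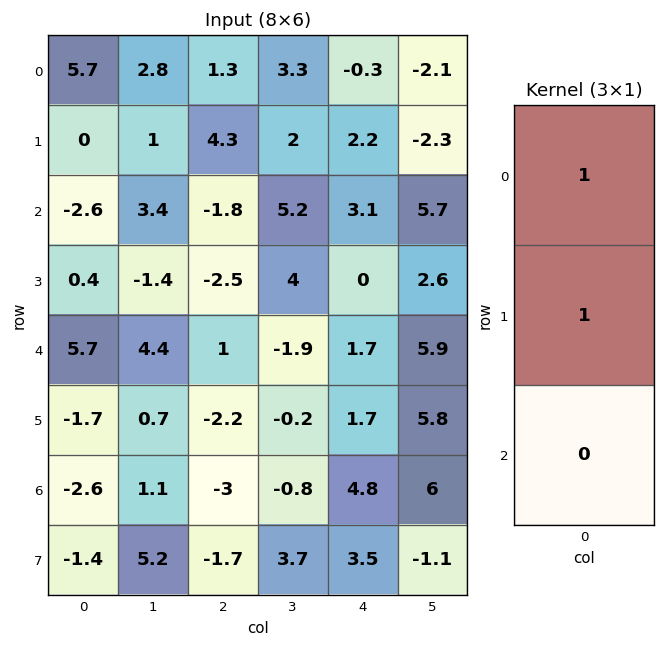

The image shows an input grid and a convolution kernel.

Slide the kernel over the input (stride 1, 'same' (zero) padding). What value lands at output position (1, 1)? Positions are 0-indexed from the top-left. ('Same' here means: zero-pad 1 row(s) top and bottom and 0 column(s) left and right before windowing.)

The receptive field on the zero-padded input at this output position is [2.8 / 1 / 3.4]. Elementwise product with the kernel and sum: 2.8·1 + 1·1.

3.8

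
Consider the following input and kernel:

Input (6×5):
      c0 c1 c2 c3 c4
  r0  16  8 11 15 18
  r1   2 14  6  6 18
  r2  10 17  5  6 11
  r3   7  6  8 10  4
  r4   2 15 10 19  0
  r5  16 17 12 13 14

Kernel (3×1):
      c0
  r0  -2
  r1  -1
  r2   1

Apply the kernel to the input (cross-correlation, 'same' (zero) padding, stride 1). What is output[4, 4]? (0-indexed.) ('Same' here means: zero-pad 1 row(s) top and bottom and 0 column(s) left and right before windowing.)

6

The receptive field on the zero-padded input at this output position is [4 / 0 / 14]. Elementwise product with the kernel and sum: 4·-2 + 0·-1 + 14·1.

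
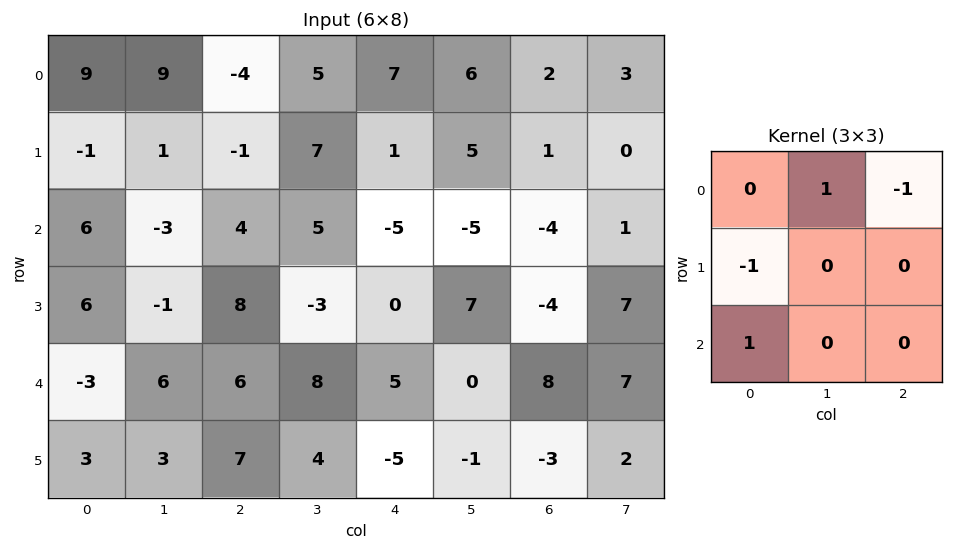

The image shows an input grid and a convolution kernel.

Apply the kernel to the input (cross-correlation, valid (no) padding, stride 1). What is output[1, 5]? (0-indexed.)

13

The receptive field on the input at this output position is [5 1 0 / -5 -4 1 / 7 -4 7]. Elementwise product with the kernel and sum: 1·1 + 0·-1 + -5·-1 + 7·1.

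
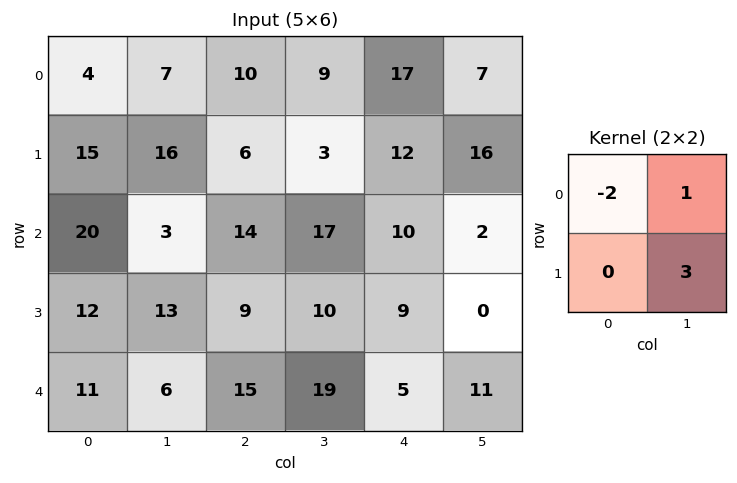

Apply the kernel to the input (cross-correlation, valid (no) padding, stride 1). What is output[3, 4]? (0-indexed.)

15

The receptive field on the input at this output position is [9 0 / 5 11]. Elementwise product with the kernel and sum: 9·-2 + 0·1 + 11·3.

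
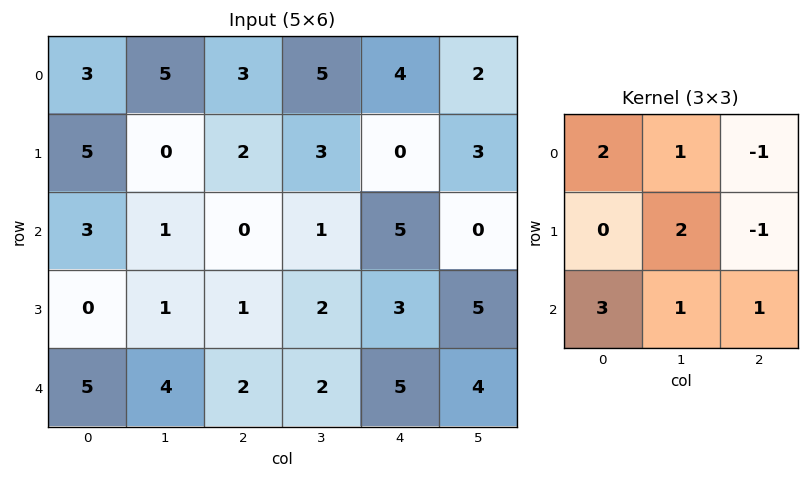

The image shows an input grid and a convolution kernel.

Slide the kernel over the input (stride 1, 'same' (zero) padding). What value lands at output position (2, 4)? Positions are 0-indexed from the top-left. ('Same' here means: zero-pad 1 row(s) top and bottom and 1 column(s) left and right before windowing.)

The receptive field on the zero-padded input at this output position is [3 0 3 / 1 5 0 / 2 3 5]. Elementwise product with the kernel and sum: 3·2 + 0·1 + 3·-1 + 5·2 + 0·-1 + 2·3 + 3·1 + 5·1.

27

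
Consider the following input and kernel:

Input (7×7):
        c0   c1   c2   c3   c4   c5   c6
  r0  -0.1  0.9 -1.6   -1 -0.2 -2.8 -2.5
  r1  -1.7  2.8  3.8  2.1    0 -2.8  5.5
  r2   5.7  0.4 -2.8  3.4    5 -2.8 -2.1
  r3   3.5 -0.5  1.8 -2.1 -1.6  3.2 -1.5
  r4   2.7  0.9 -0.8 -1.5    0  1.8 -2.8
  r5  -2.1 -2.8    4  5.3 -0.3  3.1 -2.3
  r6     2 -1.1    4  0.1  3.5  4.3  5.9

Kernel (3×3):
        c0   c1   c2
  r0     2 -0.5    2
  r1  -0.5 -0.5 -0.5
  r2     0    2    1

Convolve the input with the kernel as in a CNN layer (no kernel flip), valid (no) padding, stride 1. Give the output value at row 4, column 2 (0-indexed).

-1.65

The receptive field on the input at this output position is [-0.8 -1.5 0 / 4 5.3 -0.3 / 4 0.1 3.5]. Elementwise product with the kernel and sum: -0.8·2 + -1.5·-0.5 + 0·2 + 4·-0.5 + 5.3·-0.5 + -0.3·-0.5 + 0.1·2 + 3.5·1.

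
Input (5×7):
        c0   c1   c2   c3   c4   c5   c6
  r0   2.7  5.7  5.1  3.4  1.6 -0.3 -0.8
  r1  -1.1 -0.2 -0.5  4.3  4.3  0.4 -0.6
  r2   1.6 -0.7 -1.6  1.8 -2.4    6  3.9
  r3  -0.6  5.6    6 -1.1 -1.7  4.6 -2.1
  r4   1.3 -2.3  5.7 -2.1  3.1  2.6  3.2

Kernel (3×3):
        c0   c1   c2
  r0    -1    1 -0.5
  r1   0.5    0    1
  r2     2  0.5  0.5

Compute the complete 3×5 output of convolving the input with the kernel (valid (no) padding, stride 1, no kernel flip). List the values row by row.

1.45 0.6 -1.95 6.3 0.2
4.95 12.65 10.05 5.95 -3.05
8.5 -2.9 17.8 -4.5 12.6

Output[0,0]: The receptive field on the input at this output position is [2.7 5.7 5.1 / -1.1 -0.2 -0.5 / 1.6 -0.7 -1.6]. Elementwise product with the kernel and sum: 2.7·-1 + 5.7·1 + 5.1·-0.5 + -1.1·0.5 + -0.5·1 + 1.6·2 + -0.7·0.5 + -1.6·0.5.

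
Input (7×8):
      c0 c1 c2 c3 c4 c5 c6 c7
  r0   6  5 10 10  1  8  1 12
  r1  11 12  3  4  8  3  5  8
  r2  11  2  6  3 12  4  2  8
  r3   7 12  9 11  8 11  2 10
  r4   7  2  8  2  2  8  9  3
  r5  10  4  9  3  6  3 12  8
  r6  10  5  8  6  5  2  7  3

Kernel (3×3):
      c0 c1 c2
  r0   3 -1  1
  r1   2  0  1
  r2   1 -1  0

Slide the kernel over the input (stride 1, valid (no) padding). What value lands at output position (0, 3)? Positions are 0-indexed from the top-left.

The receptive field on the input at this output position is [10 1 8 / 4 8 3 / 3 12 4]. Elementwise product with the kernel and sum: 10·3 + 1·-1 + 8·1 + 4·2 + 3·1 + 3·1 + 12·-1.

39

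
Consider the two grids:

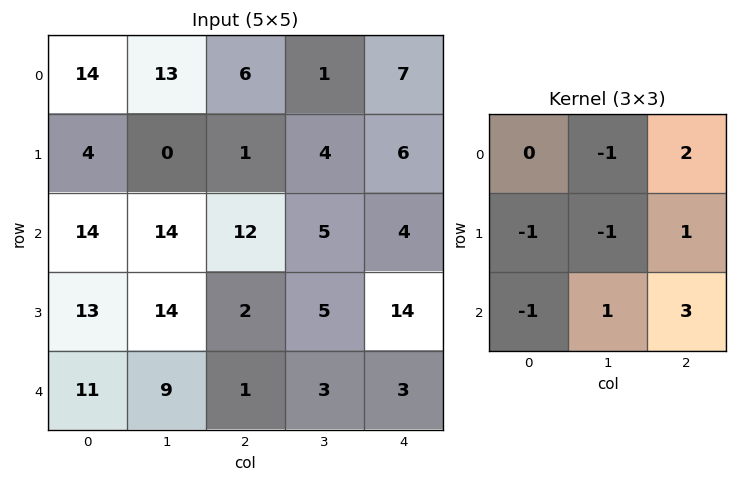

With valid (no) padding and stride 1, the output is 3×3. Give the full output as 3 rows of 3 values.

Output[0,0]: The receptive field on the input at this output position is [14 13 6 / 4 0 1 / 14 14 12]. Elementwise product with the kernel and sum: 13·-1 + 6·2 + 4·-1 + 0·-1 + 1·1 + 14·-1 + 14·1 + 12·3.

32 12 19
-7 -11 40
-14 -12 21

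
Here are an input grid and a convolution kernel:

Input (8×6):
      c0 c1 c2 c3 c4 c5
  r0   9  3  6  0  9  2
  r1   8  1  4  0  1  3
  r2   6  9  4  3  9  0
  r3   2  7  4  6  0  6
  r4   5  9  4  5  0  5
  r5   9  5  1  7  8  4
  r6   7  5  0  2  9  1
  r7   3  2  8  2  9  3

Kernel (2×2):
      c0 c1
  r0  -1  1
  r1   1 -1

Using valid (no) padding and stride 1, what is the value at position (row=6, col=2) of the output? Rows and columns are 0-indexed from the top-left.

The receptive field on the input at this output position is [0 2 / 8 2]. Elementwise product with the kernel and sum: 0·-1 + 2·1 + 8·1 + 2·-1.

8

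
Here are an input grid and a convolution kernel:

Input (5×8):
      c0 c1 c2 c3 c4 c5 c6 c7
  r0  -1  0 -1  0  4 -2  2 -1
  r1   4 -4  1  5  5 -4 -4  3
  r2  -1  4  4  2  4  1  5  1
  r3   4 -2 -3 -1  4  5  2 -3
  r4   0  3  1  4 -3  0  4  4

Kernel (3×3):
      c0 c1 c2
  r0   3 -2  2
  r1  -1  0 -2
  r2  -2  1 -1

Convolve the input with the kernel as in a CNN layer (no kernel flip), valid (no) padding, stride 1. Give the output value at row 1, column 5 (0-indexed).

-6

The receptive field on the input at this output position is [-4 -4 3 / 1 5 1 / 5 2 -3]. Elementwise product with the kernel and sum: -4·3 + -4·-2 + 3·2 + 1·-1 + 1·-2 + 5·-2 + 2·1 + -3·-1.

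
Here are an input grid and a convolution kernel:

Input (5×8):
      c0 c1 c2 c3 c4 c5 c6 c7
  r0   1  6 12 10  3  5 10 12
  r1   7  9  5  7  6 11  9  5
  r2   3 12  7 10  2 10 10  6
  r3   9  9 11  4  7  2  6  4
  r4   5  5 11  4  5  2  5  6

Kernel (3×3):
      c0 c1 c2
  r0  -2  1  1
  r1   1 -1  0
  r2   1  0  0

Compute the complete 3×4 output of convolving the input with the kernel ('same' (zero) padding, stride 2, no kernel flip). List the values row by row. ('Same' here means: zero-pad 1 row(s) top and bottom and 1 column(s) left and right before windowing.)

-1 3 14 6
13 8 15 -6
13 -9 0 3

Output[0,0]: The receptive field on the zero-padded input at this output position is [0 0 0 / 0 1 6 / 0 7 9]. Elementwise product with the kernel and sum: 0·-2 + 0·1 + 0·1 + 0·1 + 1·-1 + 0·1.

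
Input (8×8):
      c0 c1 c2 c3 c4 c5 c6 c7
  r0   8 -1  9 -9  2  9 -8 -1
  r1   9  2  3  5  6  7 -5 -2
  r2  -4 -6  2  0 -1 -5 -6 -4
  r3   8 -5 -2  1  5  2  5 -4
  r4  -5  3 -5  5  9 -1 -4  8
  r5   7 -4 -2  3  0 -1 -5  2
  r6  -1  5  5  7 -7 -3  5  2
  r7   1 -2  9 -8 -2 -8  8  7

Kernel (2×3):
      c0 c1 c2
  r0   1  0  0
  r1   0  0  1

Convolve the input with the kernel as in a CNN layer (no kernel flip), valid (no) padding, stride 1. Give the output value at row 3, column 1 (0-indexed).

The receptive field on the input at this output position is [-5 -2 1 / 3 -5 5]. Elementwise product with the kernel and sum: -5·1 + 5·1.

0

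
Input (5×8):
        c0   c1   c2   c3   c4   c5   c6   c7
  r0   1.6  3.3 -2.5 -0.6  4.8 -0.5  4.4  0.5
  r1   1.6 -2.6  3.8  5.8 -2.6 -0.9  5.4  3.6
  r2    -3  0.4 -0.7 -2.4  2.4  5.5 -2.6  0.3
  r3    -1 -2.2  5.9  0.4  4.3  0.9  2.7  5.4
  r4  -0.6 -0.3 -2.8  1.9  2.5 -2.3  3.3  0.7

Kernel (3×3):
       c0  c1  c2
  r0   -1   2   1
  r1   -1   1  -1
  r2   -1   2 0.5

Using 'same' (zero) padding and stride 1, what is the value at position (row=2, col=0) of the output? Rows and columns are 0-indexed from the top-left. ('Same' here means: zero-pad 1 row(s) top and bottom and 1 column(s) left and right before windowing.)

-5.9

The receptive field on the zero-padded input at this output position is [0 1.6 -2.6 / 0 -3 0.4 / 0 -1 -2.2]. Elementwise product with the kernel and sum: 0·-1 + 1.6·2 + -2.6·1 + 0·-1 + -3·1 + 0.4·-1 + 0·-1 + -1·2 + -2.2·0.5.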